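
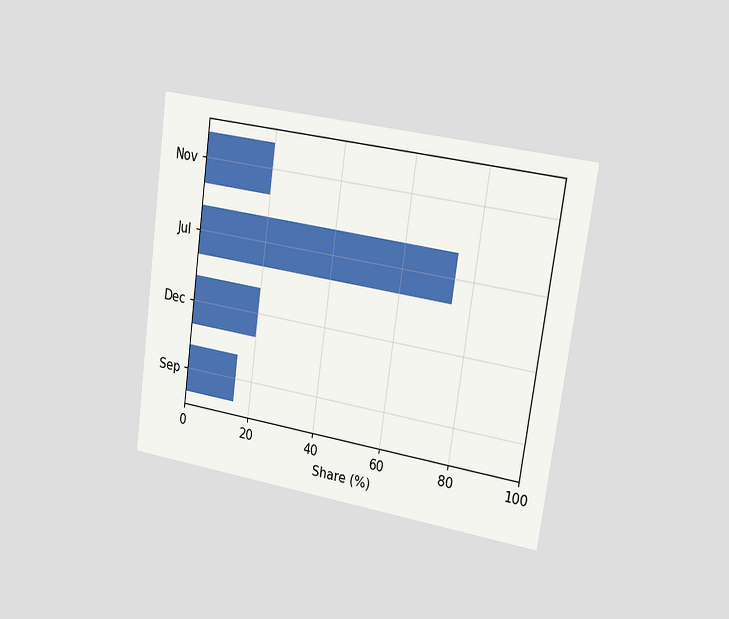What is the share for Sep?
15%

The chart is tilted about 8° clockwise and viewed slightly from the right. Reading along the chart's x-axis, the Sep bar reaches 15%.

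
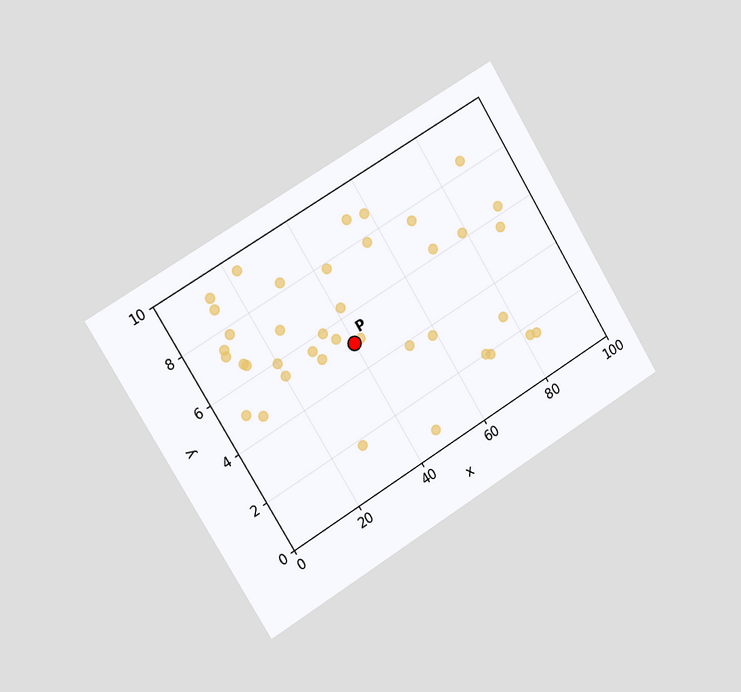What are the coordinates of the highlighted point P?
The chart is tilted about 31° counter-clockwise and viewed slightly from the left. Following the gridlines from P to each axis, P sits at (40, 5).

(40, 5)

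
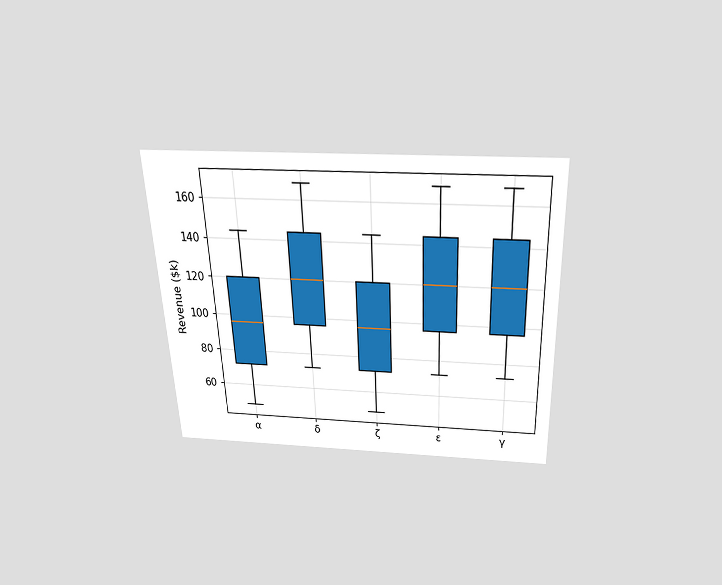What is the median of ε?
$120k

The chart is tilted about 3° counter-clockwise and viewed slightly from above. The median line in the ε box sits at $120k.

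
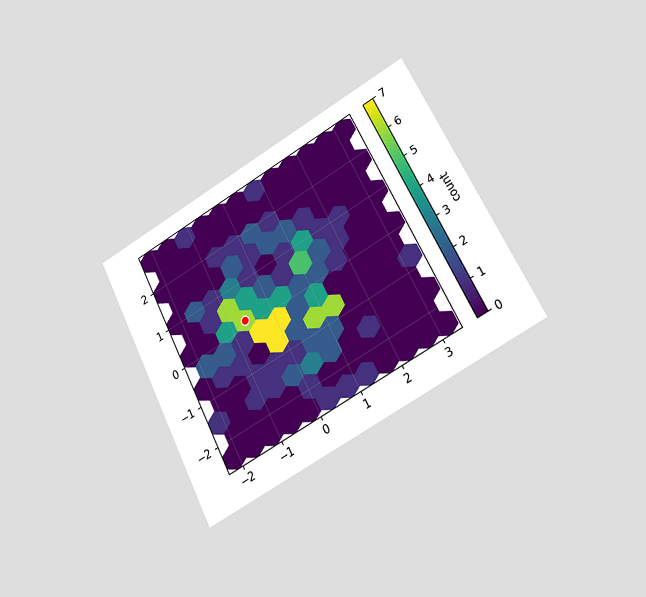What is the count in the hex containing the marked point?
6

The chart is tilted about 27° counter-clockwise and viewed slightly from the right. The marked hex reads 6 on the colorbar.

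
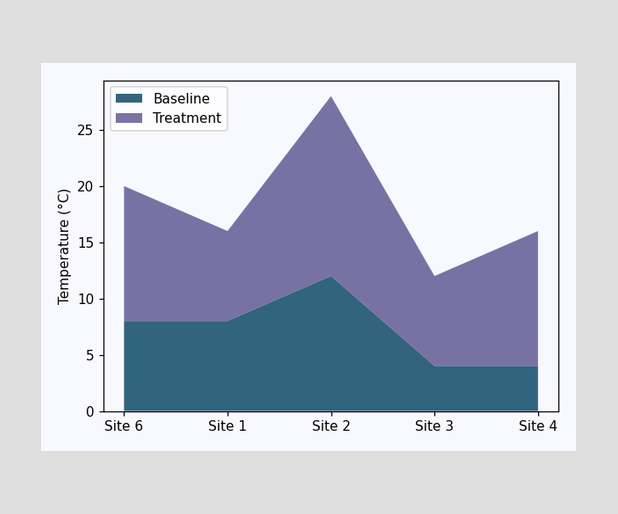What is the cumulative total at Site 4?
16°C

The stacked total at Site 4 reaches 16°C.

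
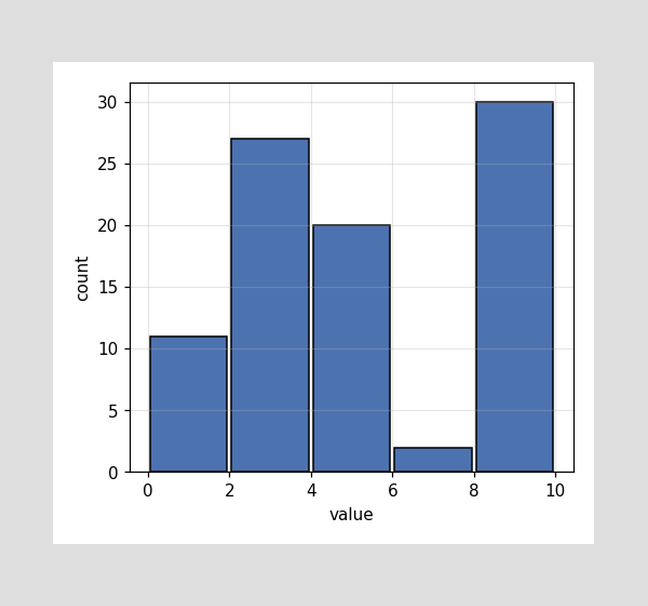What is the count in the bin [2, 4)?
27

The [2, 4) bin has height 27.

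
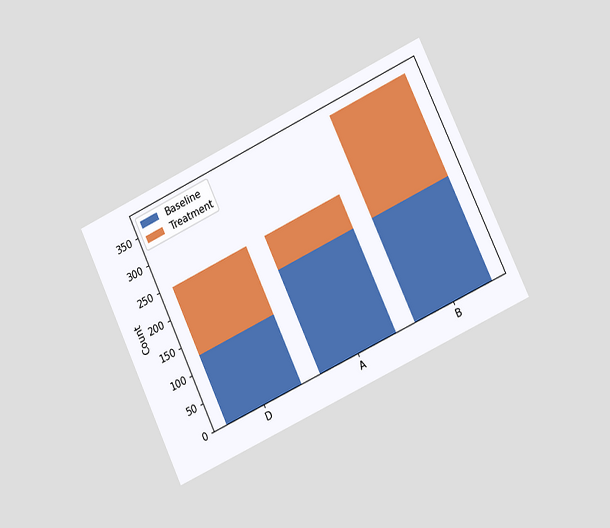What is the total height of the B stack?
The chart is tilted about 25° counter-clockwise and viewed slightly from the right. The B stack's top reaches 372 on the y-axis.

372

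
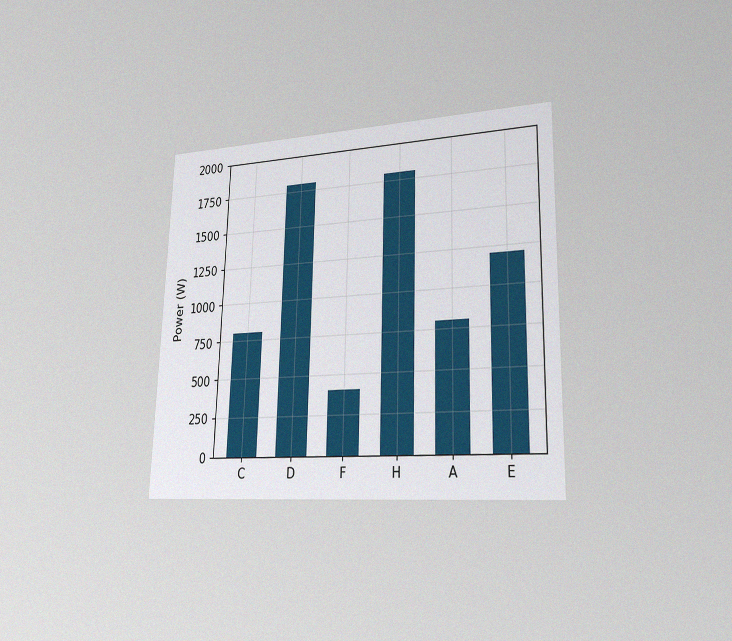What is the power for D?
1800W

The chart is viewed slightly from the right, with some photo noise. Reading along the chart's y-axis, the D bar reaches 1800W.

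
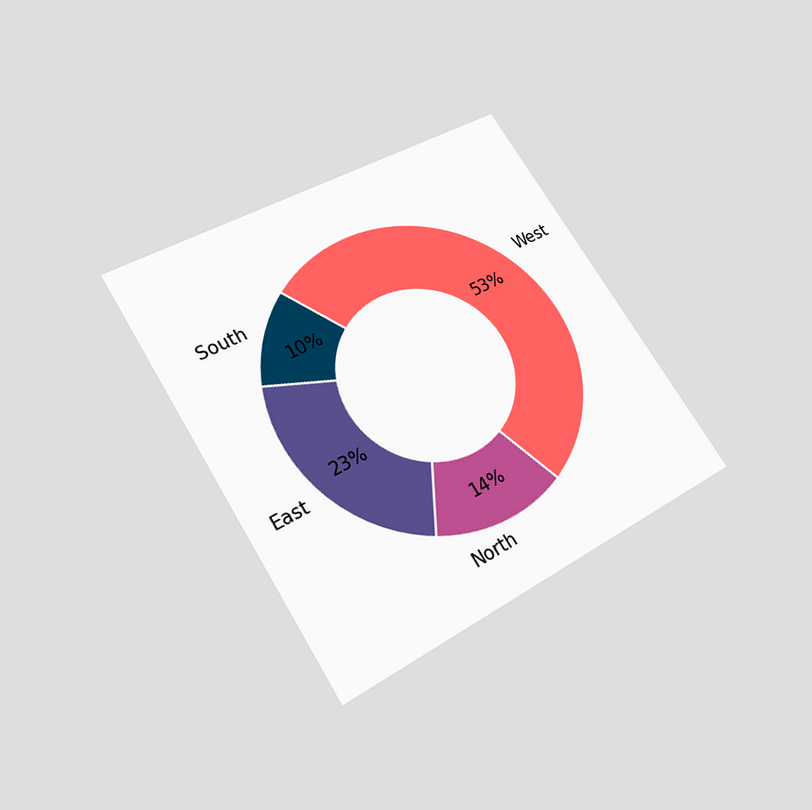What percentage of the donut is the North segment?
The chart is tilted about 32° counter-clockwise and viewed slightly from below. The North segment takes up 14% of the ring.

14%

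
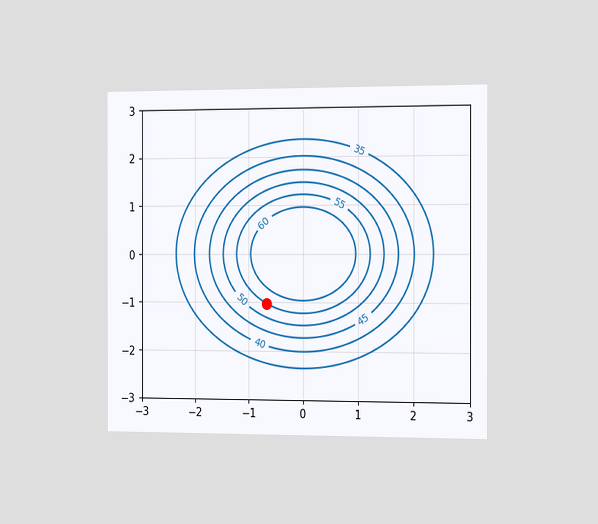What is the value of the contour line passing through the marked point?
The chart is viewed slightly from the right. The marked point sits on the contour labelled 55.

55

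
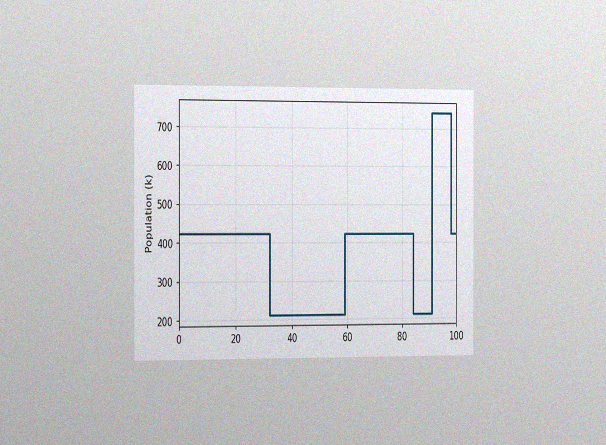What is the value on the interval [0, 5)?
The chart is viewed slightly from the left, with some photo noise. On [0, 5) the step sits at 424k.

424k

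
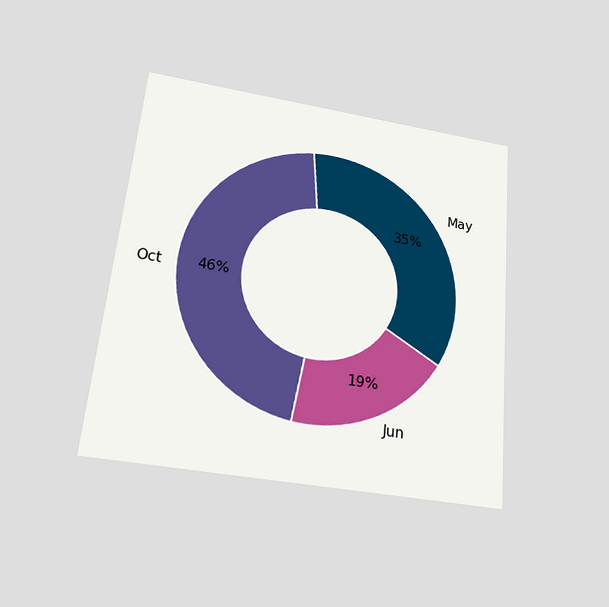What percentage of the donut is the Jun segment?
The chart is tilted about 5° clockwise and viewed slightly from below. The Jun segment takes up 19% of the ring.

19%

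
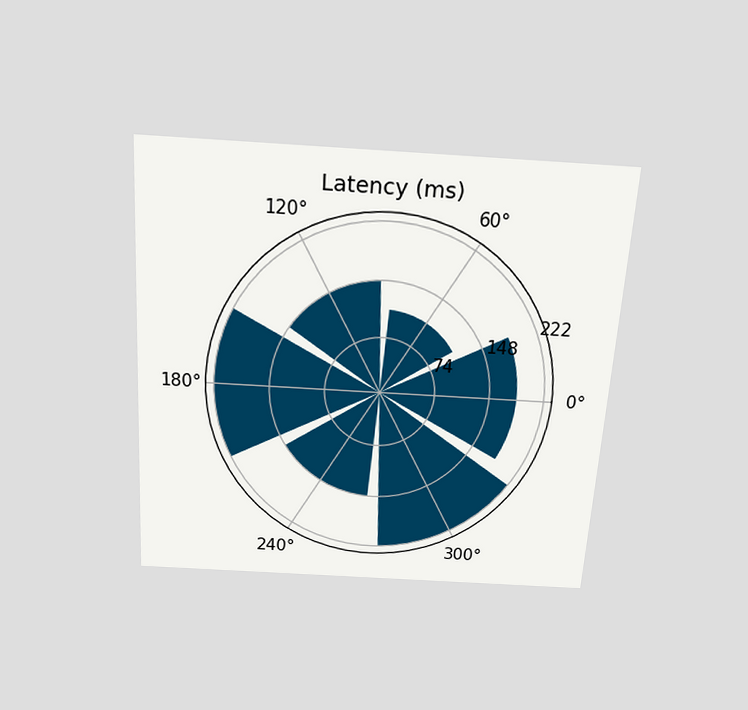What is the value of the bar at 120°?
148ms

The chart is tilted about 4° clockwise and viewed slightly from above. The bar at 120° reaches 148ms on the radial axis.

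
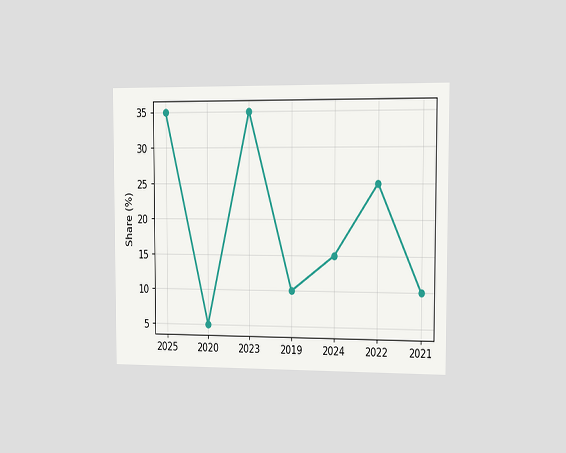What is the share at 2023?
The chart is viewed slightly from the right. At 2023, the line is at 35%.

35%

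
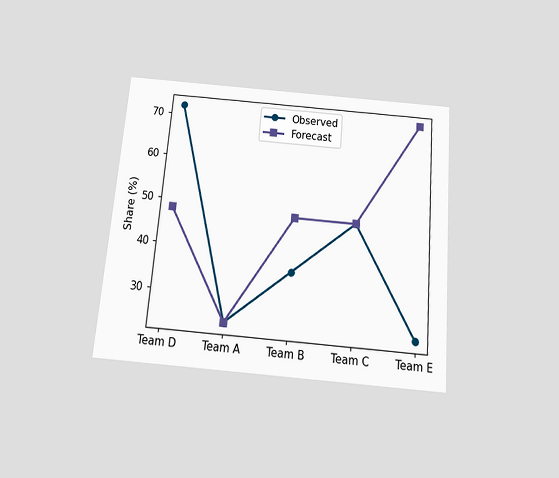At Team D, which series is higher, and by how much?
Observed, by 24%

The chart is tilted about 5° clockwise and viewed slightly from below. At Team D, Observed sits above the other line by 24%.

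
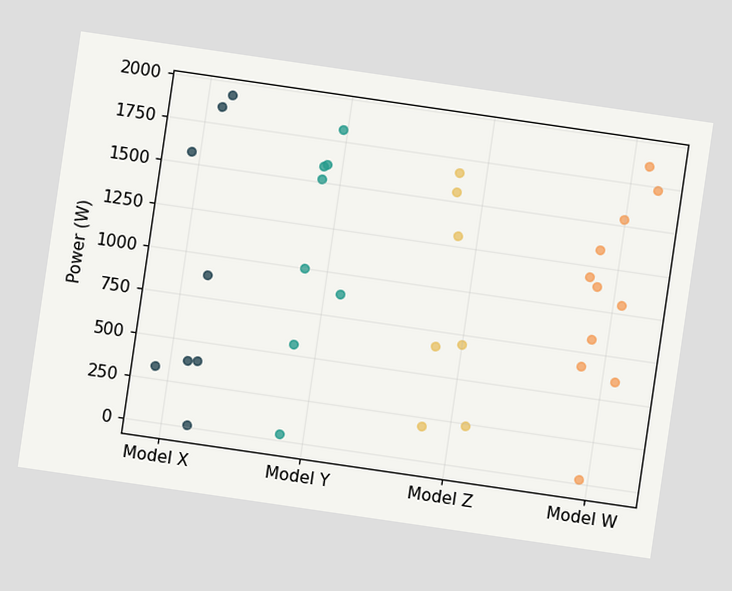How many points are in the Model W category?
11

The chart is tilted about 8° clockwise. Counting the markers in the Model W column gives 11.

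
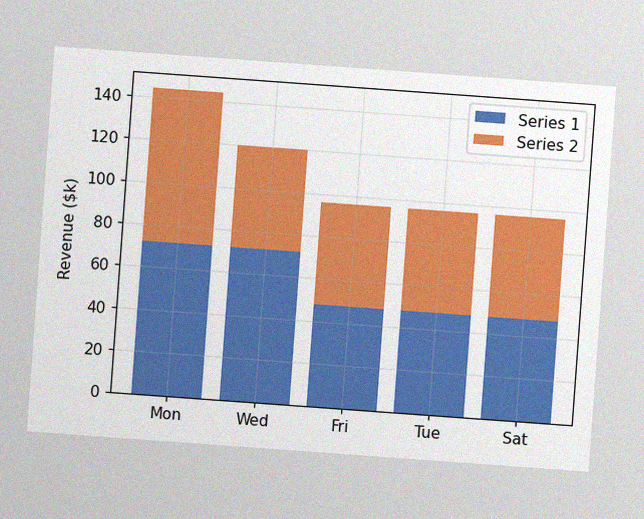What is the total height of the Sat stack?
The chart is tilted about 4° clockwise, with some photo noise. The Sat stack's top reaches $96k on the y-axis.

$96k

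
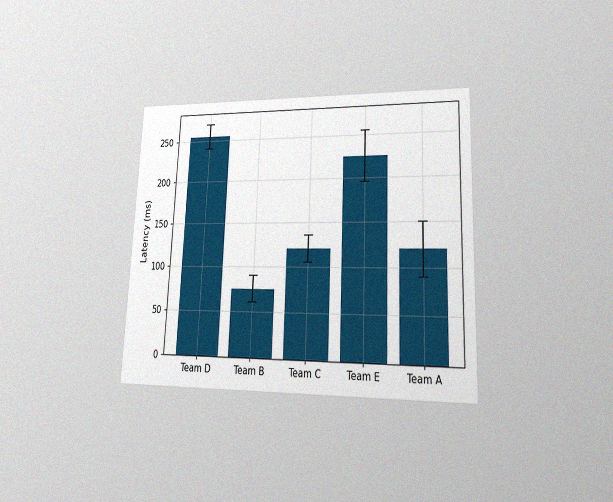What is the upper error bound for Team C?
135ms

The chart is tilted about 2° clockwise and viewed at a slight angle, with some photo noise. The Team C bar's upper whisker reaches 135ms.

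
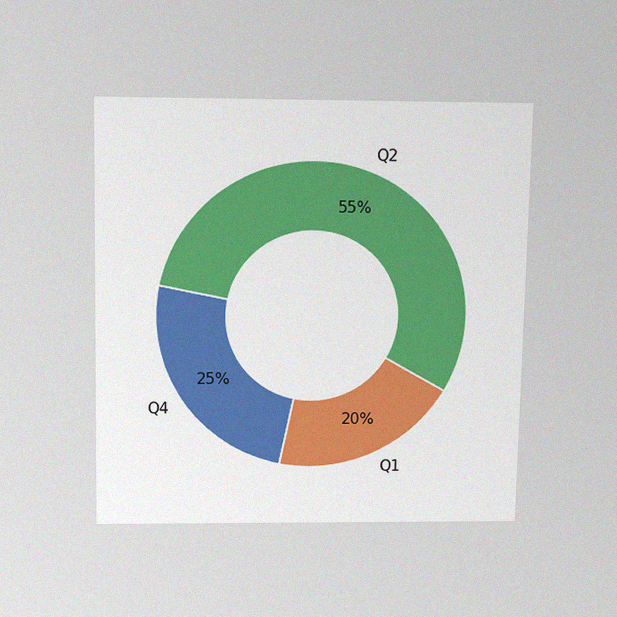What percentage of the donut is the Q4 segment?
25%

The chart is viewed slightly from above, with some photo noise. The Q4 segment takes up 25% of the ring.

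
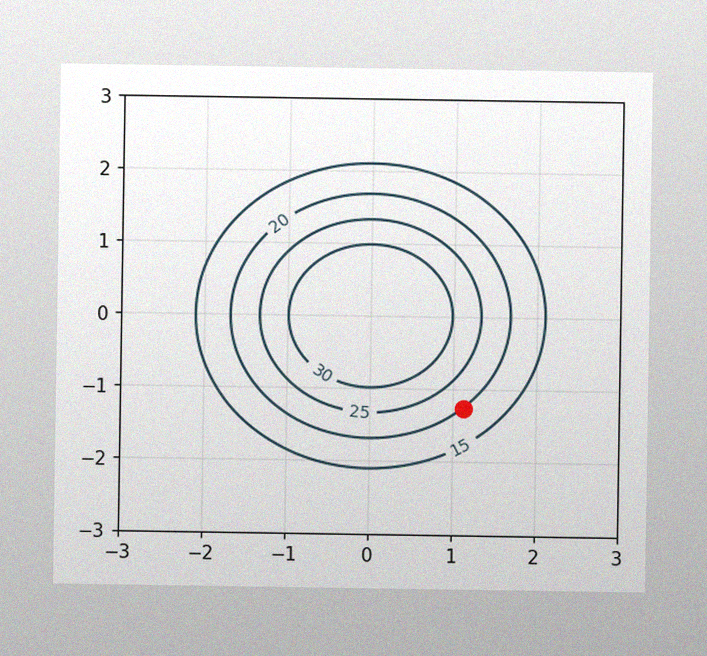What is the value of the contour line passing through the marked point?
20

The image has some photo noise and uneven lighting. The marked point sits on the contour labelled 20.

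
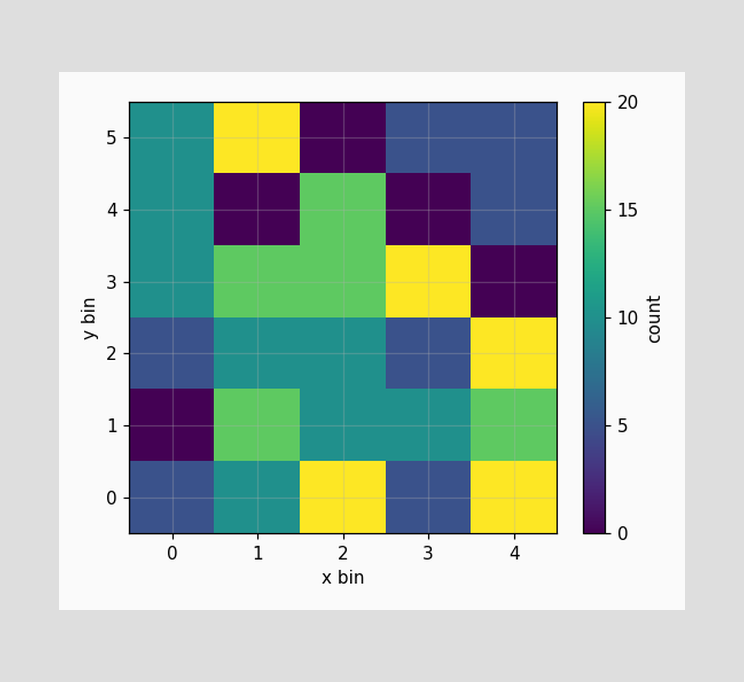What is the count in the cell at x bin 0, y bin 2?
Matching the cell (0, 2) against the colorbar gives 5.

5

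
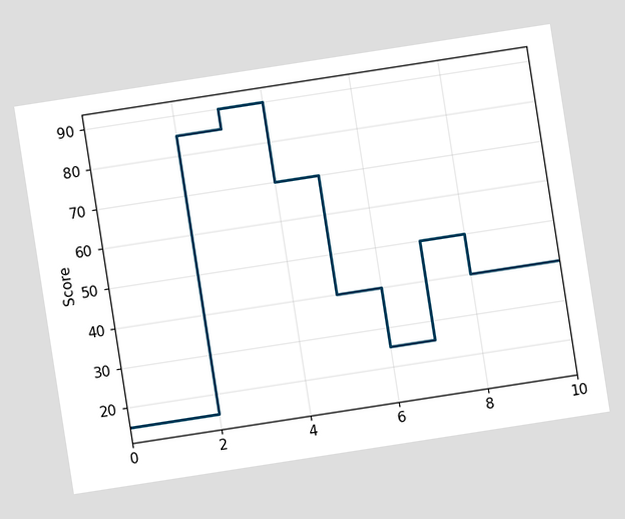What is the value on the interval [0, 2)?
The chart is tilted about 9° counter-clockwise. On [0, 2) the step sits at 15.

15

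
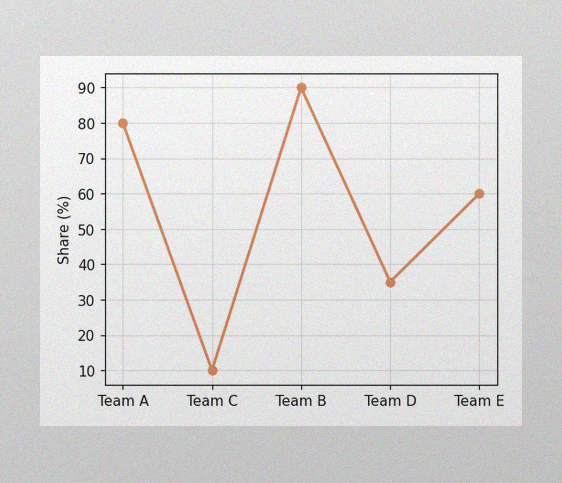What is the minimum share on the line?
10%

The image has some photo noise and uneven lighting. The lowest point is at Team C, and reading across to the y-axis gives 10%.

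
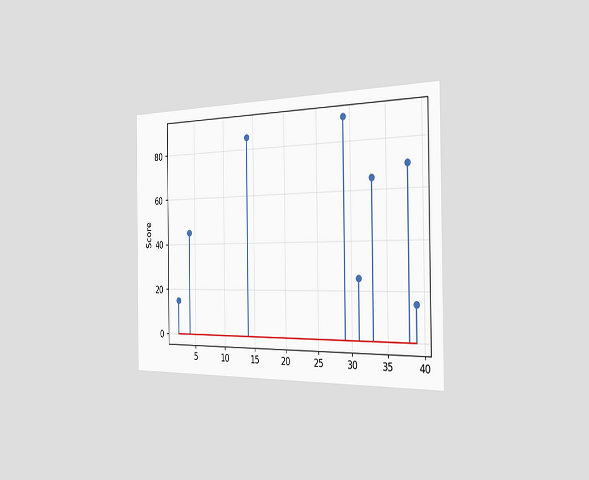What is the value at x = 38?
70

The chart is viewed slightly from the right. The stem at x=38 reaches 70.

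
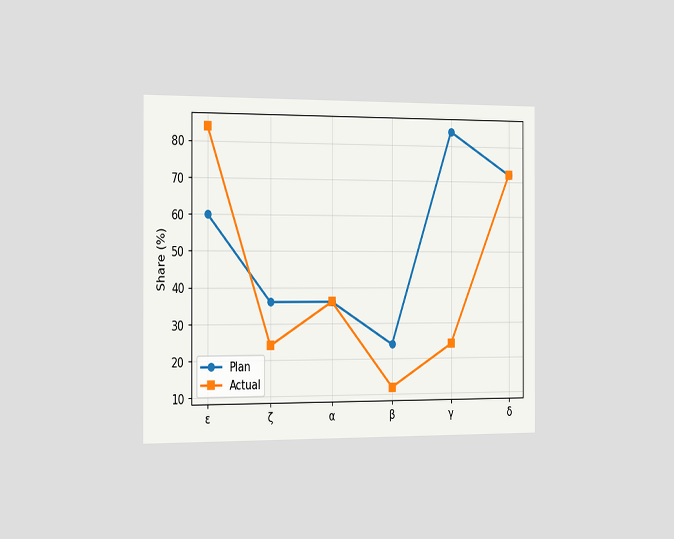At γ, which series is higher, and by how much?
The chart is viewed slightly from the left. At γ, Plan sits above the other line by 60%.

Plan, by 60%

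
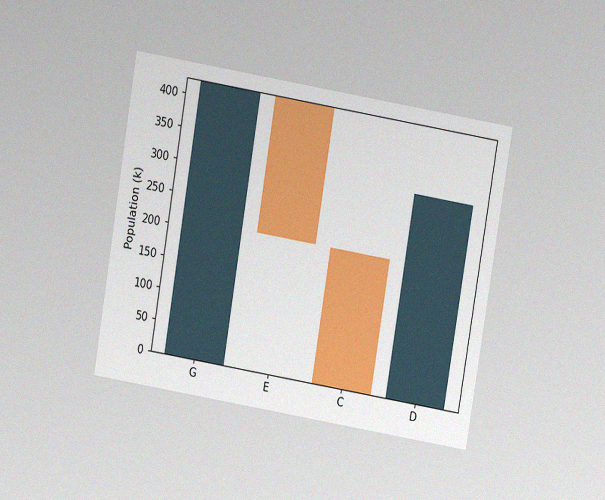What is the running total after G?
The chart is tilted about 10° clockwise and viewed slightly from above, with some photo noise. After G the running total reaches 424k.

424k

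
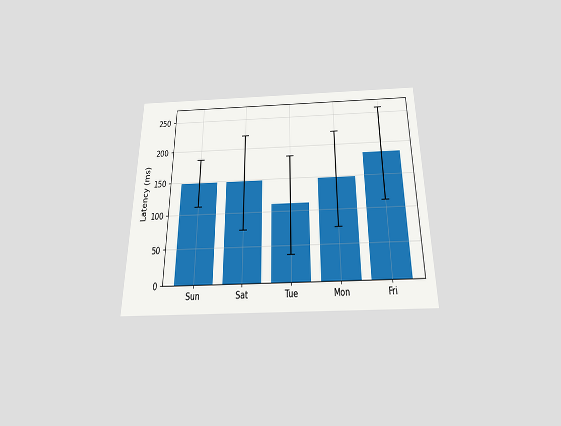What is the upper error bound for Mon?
The chart is viewed slightly from below. The Mon bar's upper whisker reaches 222ms.

222ms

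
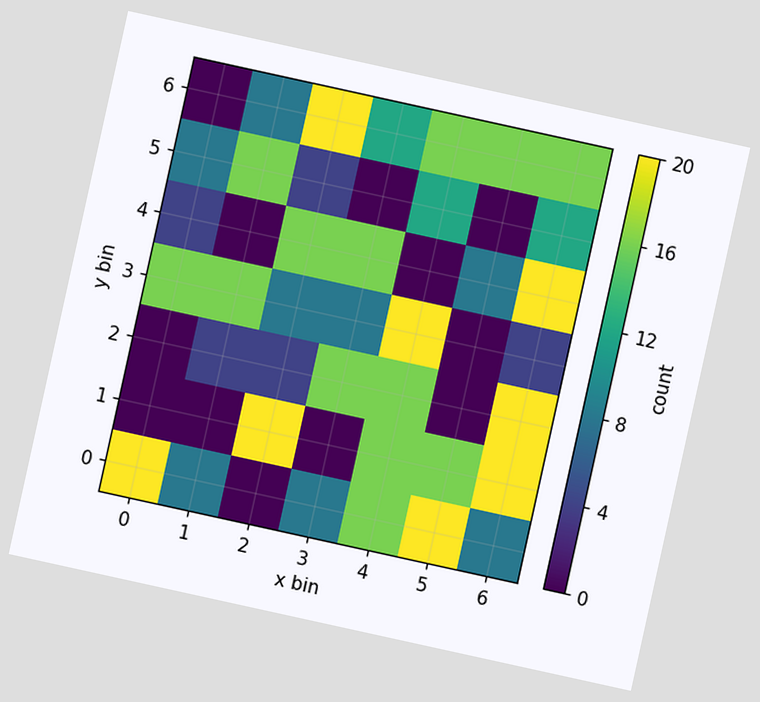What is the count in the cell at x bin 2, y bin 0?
The chart is tilted about 12° clockwise. Matching the cell (2, 0) against the colorbar gives 0.

0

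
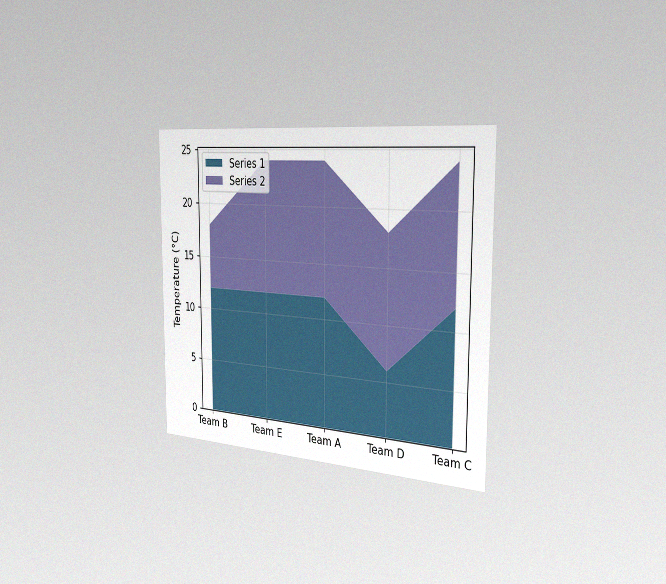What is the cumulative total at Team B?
18°C

The chart is viewed slightly from the right, with some photo noise. The stacked total at Team B reaches 18°C.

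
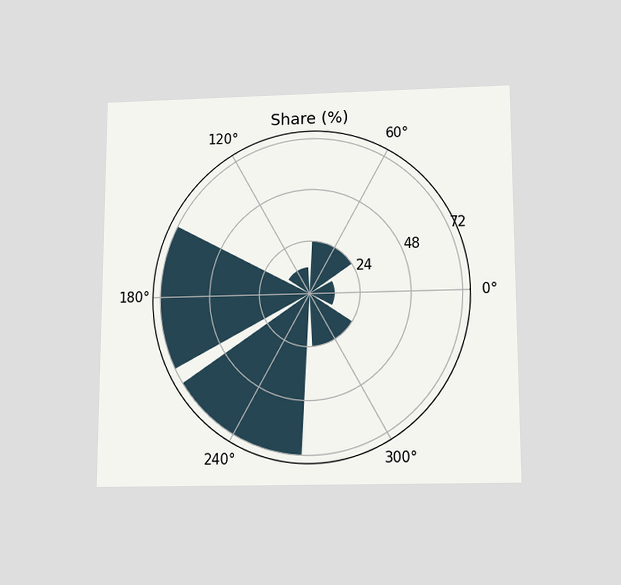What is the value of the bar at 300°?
The chart is viewed slightly from below. The bar at 300° reaches 24% on the radial axis.

24%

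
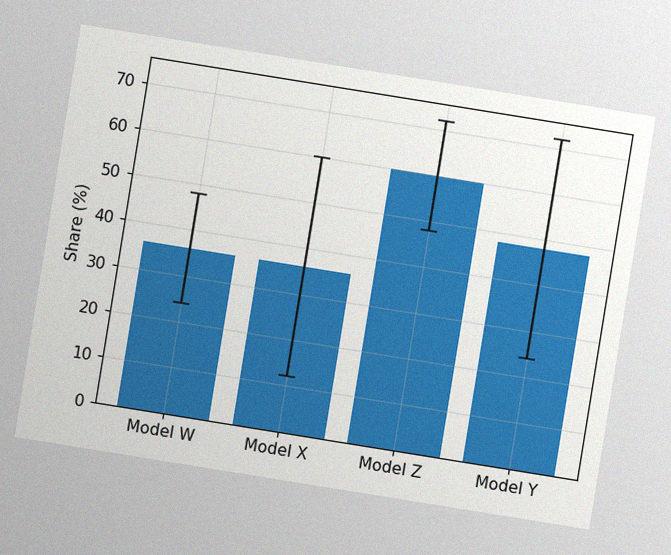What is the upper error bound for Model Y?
72%

The chart is tilted about 9° clockwise, with some photo noise. The Model Y bar's upper whisker reaches 72%.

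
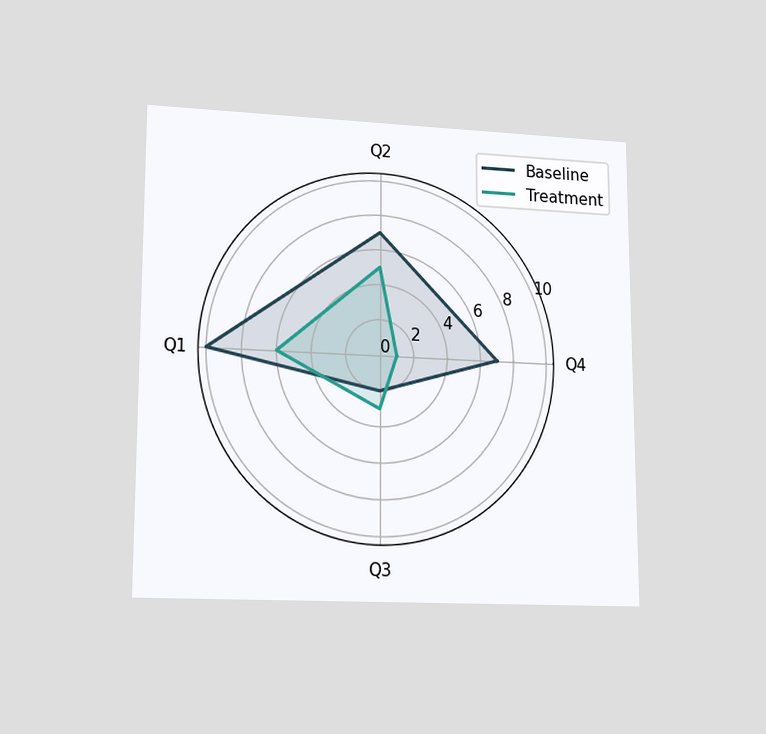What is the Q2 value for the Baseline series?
The chart is viewed at a slight angle. On the Q2 axis, Baseline reaches 7.

7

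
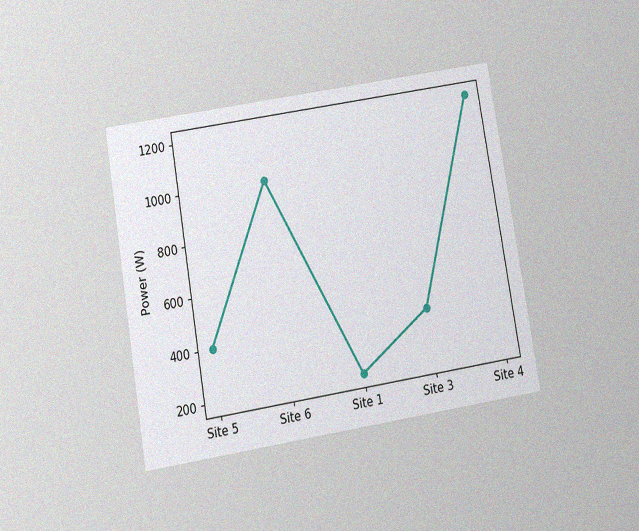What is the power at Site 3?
400W

The chart is tilted about 10° counter-clockwise and viewed slightly from below, with some photo noise. At Site 3, the line is at 400W.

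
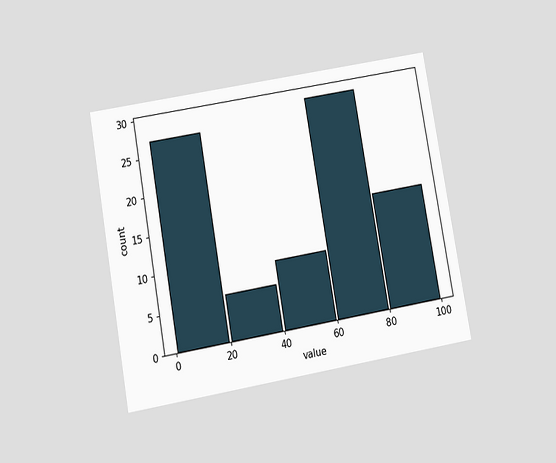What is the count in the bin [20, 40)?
6

The chart is tilted about 10° counter-clockwise and viewed slightly from below. The [20, 40) bin has height 6.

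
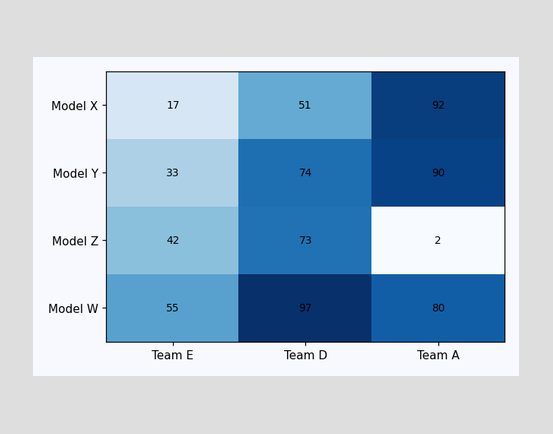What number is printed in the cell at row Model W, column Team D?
97

The (Model W, Team D) cell reads 97.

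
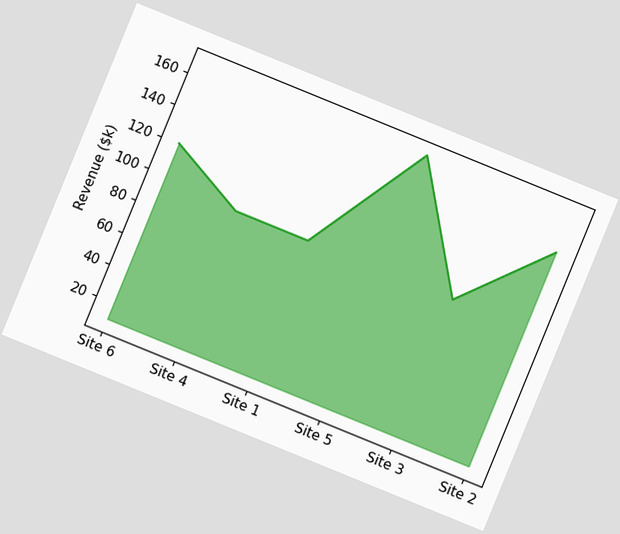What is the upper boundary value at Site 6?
The chart is tilted about 22° clockwise. At Site 6 the upper boundary is at $120k.

$120k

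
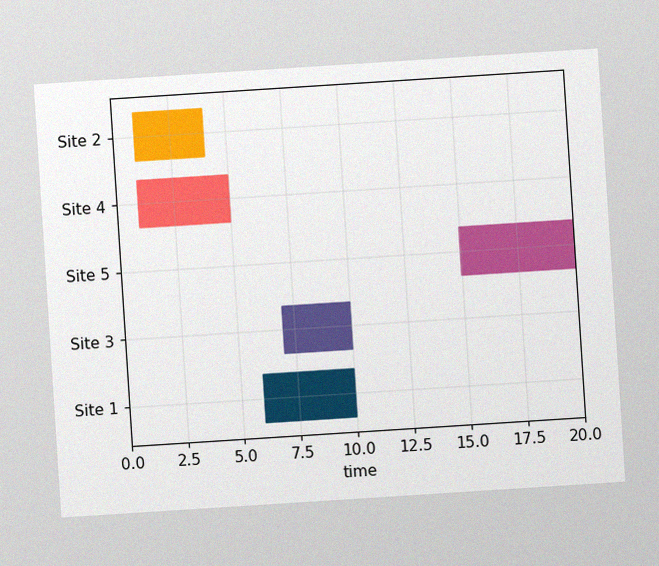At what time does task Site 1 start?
6

The chart is tilted about 4° counter-clockwise, with some photo noise. The Site 1 bar begins at t=6.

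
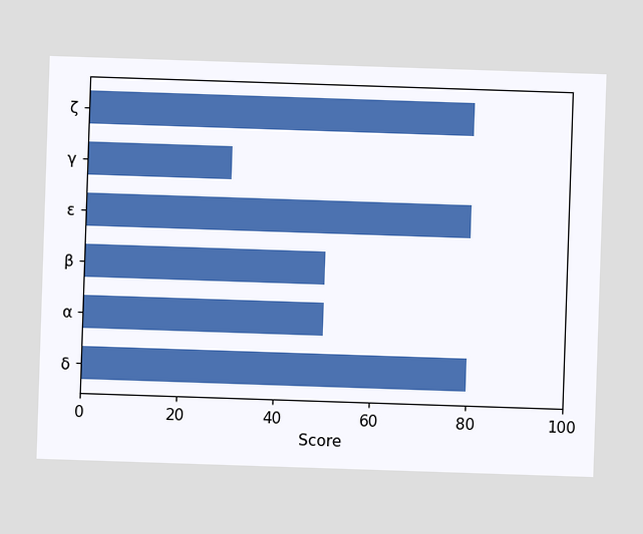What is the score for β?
50

Reading along the chart's x-axis, the β bar reaches 50.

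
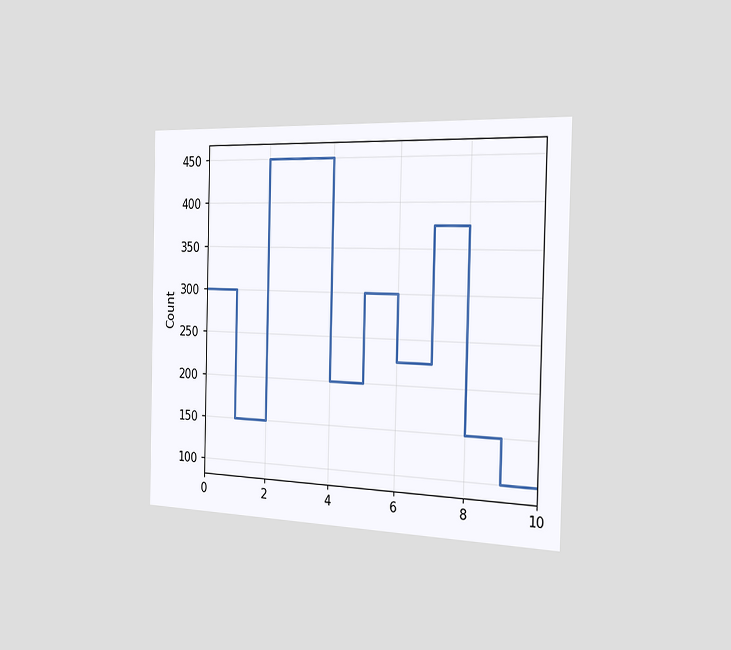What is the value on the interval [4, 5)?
The chart is viewed slightly from the right. On [4, 5) the step sits at 200.

200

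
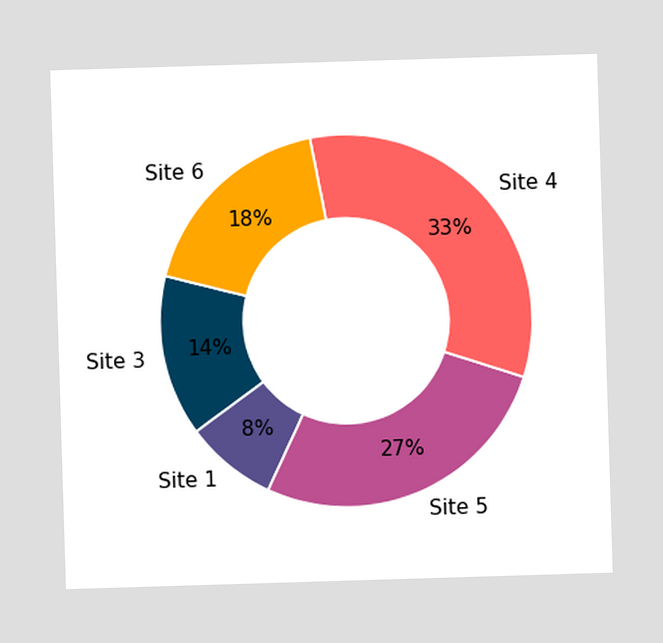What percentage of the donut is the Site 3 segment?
The Site 3 segment takes up 14% of the ring.

14%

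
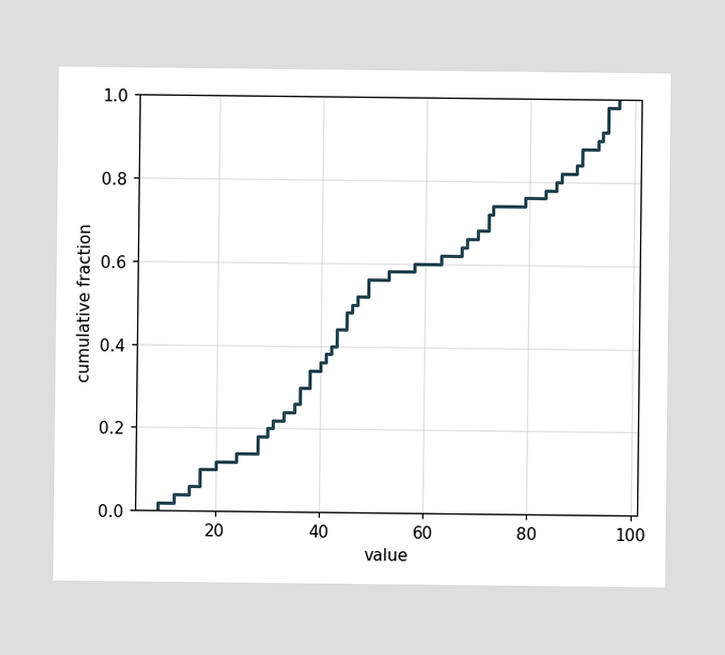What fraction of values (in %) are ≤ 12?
At x=12 the ECDF step is at 4%.

4%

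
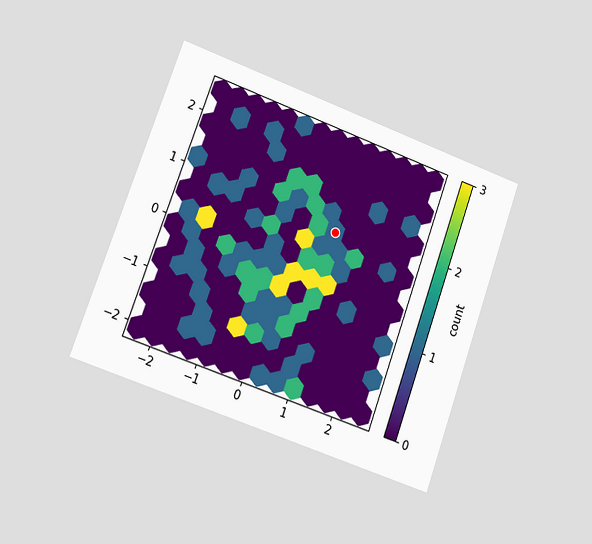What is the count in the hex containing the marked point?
The chart is tilted about 20° clockwise and viewed slightly from the left. The marked hex reads 1 on the colorbar.

1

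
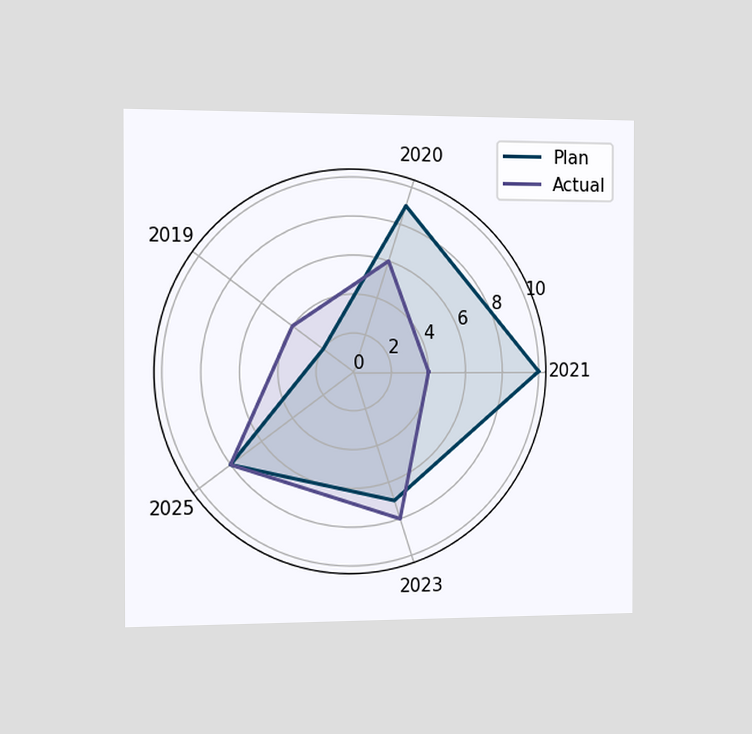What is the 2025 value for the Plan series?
The chart is viewed slightly from the left. On the 2025 axis, Plan reaches 8.

8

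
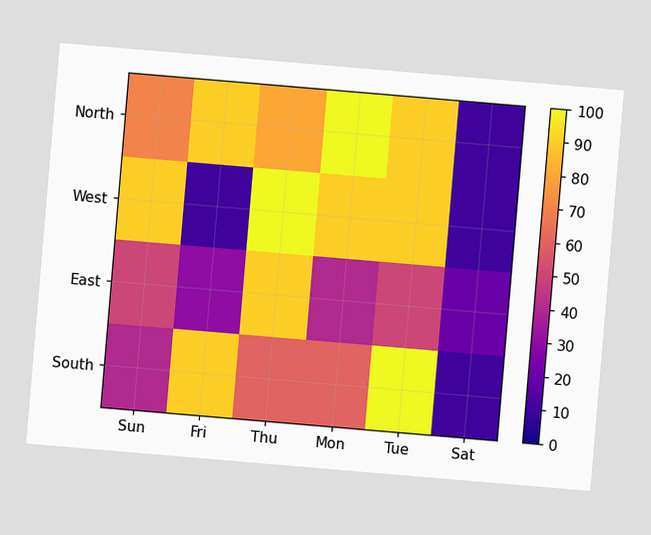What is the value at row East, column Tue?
The chart is tilted about 5° clockwise. Matching cell (East, Tue) against the colorbar gives 50.

50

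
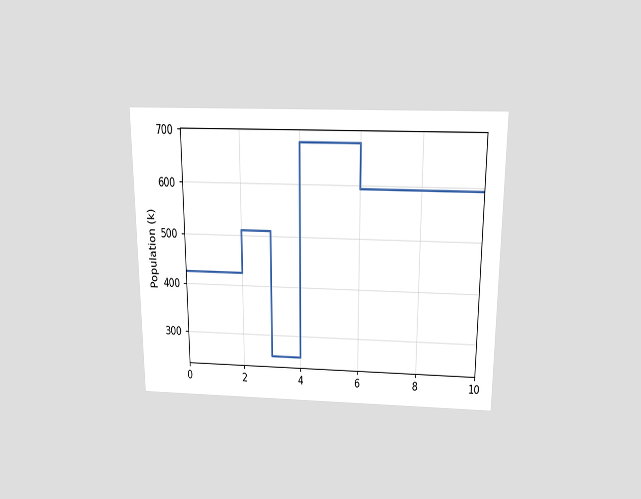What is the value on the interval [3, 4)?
The chart is viewed slightly from above. On [3, 4) the step sits at 255k.

255k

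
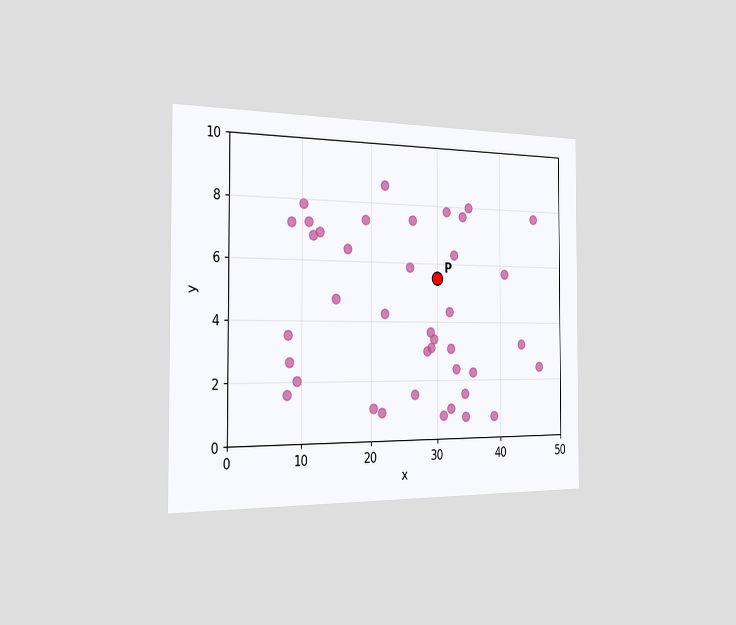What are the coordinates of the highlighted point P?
(30, 5.5)

The chart is viewed slightly from the left. Following the gridlines from P to each axis, P sits at (30, 5.5).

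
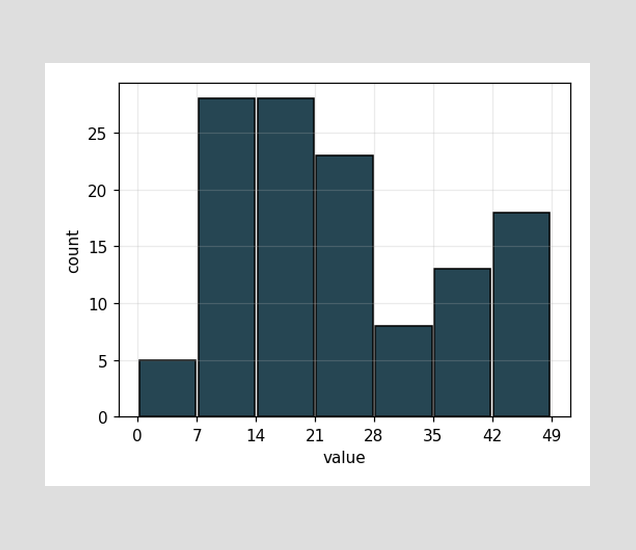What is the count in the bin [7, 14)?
The [7, 14) bin has height 28.

28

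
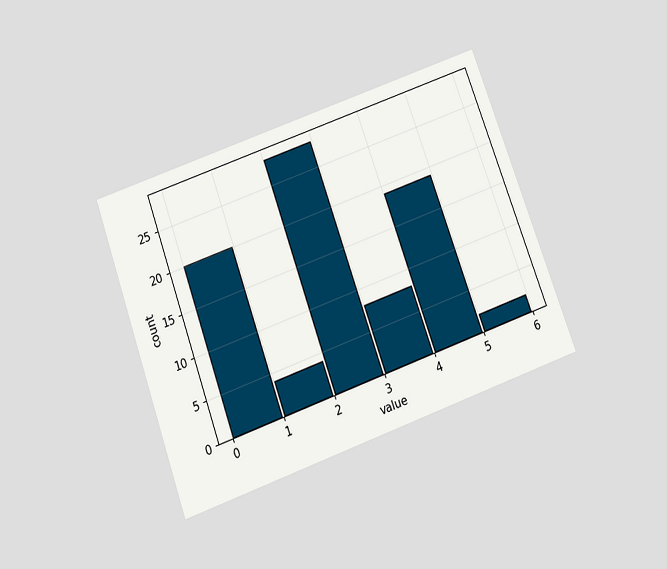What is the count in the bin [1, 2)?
The chart is tilted about 20° counter-clockwise and viewed slightly from below. The [1, 2) bin has height 4.

4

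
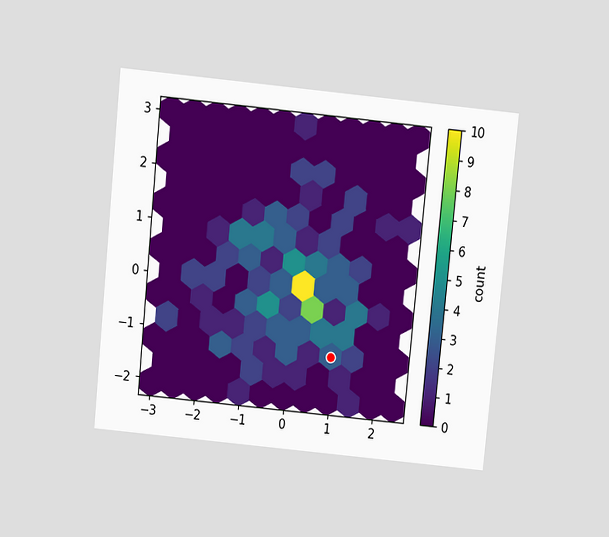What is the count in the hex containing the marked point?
The chart is tilted about 6° clockwise and viewed at a slight angle. The marked hex reads 3 on the colorbar.

3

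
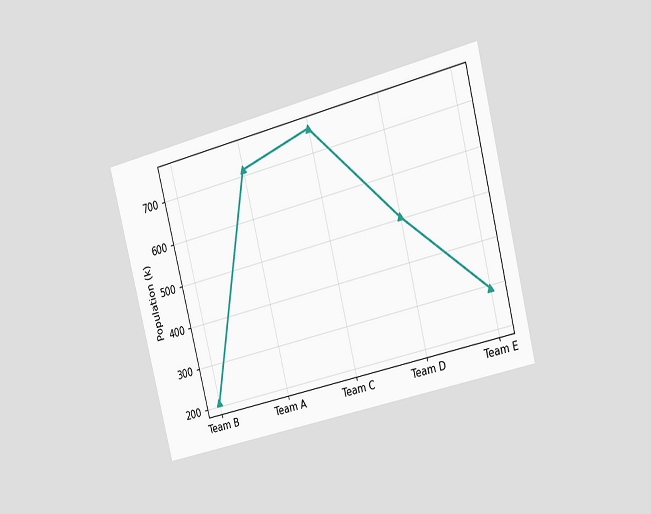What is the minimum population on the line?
The chart is tilted about 14° counter-clockwise and viewed at a slight angle. The lowest point is at Team B, and reading across to the y-axis gives 210k.

210k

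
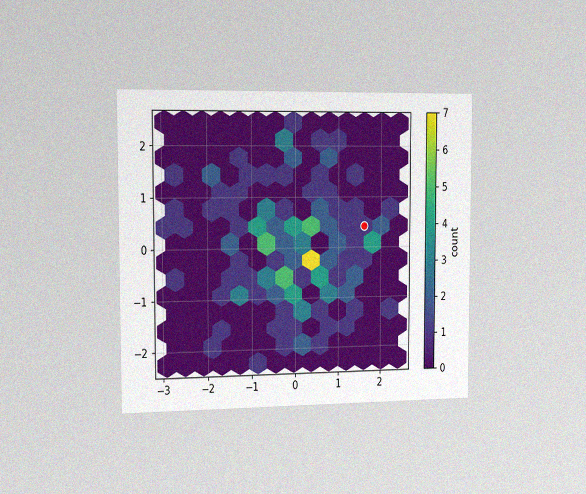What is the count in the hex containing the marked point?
1

The chart is viewed slightly from the left, with some photo noise. The marked hex reads 1 on the colorbar.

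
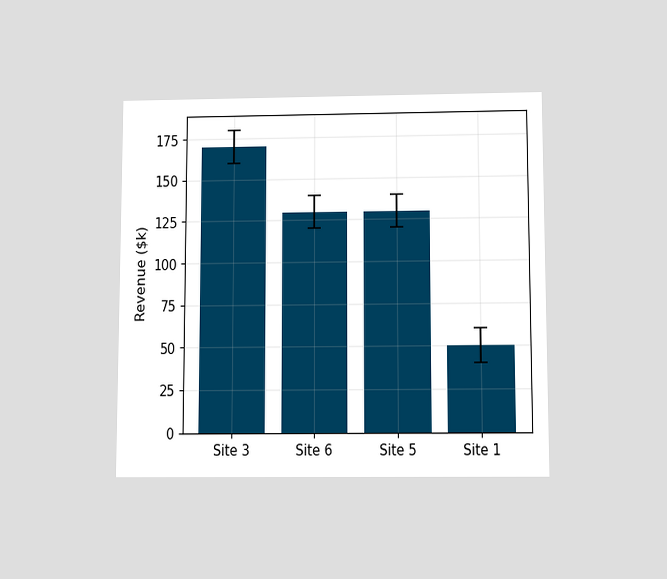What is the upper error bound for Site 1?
The chart is viewed slightly from below. The Site 1 bar's upper whisker reaches $60k.

$60k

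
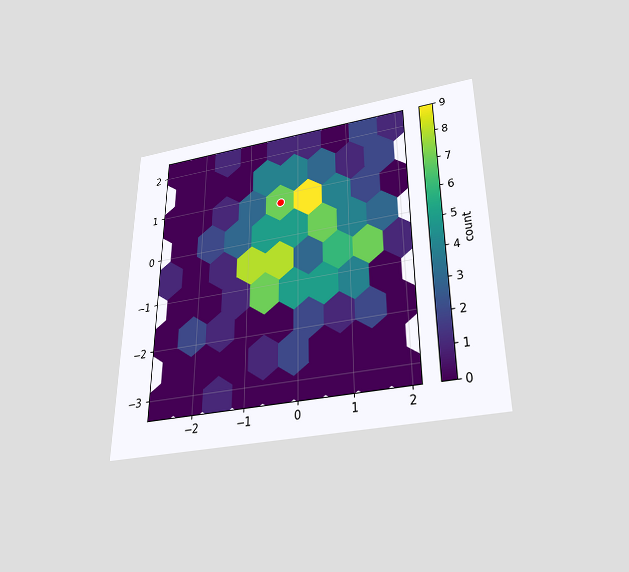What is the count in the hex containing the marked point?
The chart is viewed slightly from below. The marked hex reads 7 on the colorbar.

7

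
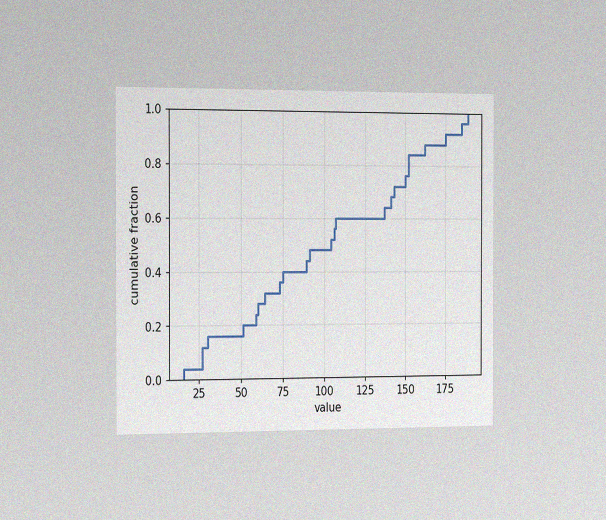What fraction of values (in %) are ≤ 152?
84%

The chart is viewed slightly from the left, with some photo noise. At x=152 the ECDF step is at 84%.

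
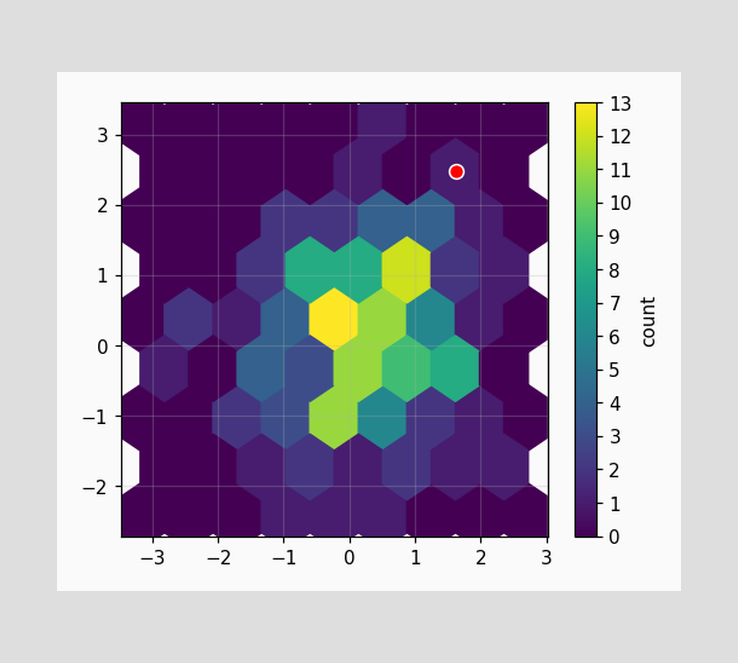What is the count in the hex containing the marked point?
The marked hex reads 1 on the colorbar.

1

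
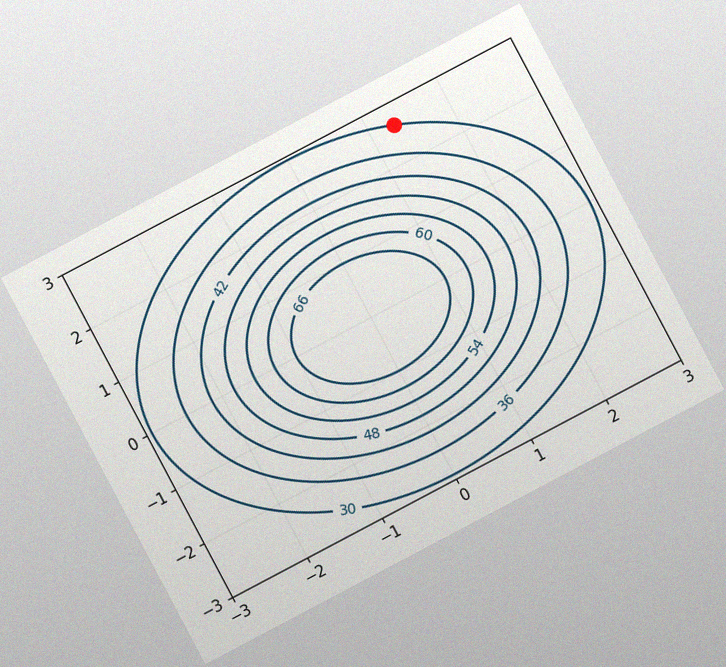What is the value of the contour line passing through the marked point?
30

The chart is tilted about 28° counter-clockwise, with some photo noise. The marked point sits on the contour labelled 30.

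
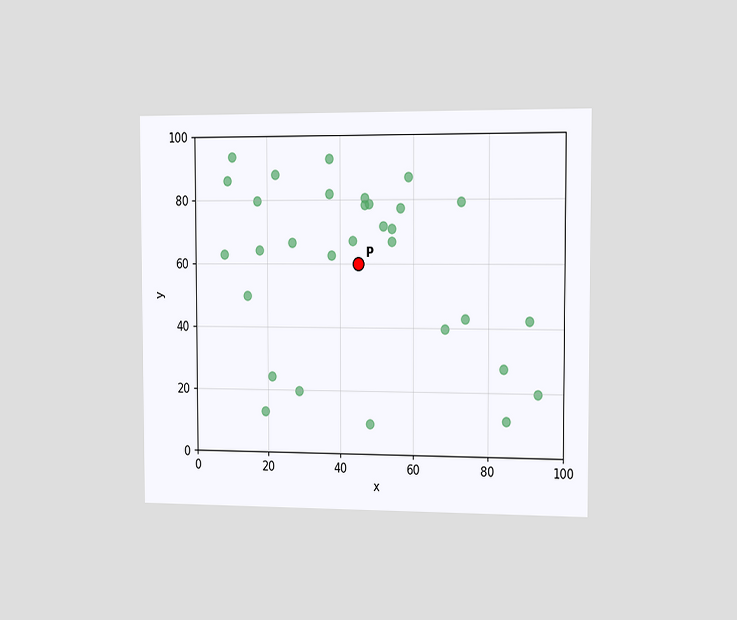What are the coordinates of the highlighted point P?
(45, 60)

The chart is viewed slightly from the right. Following the gridlines from P to each axis, P sits at (45, 60).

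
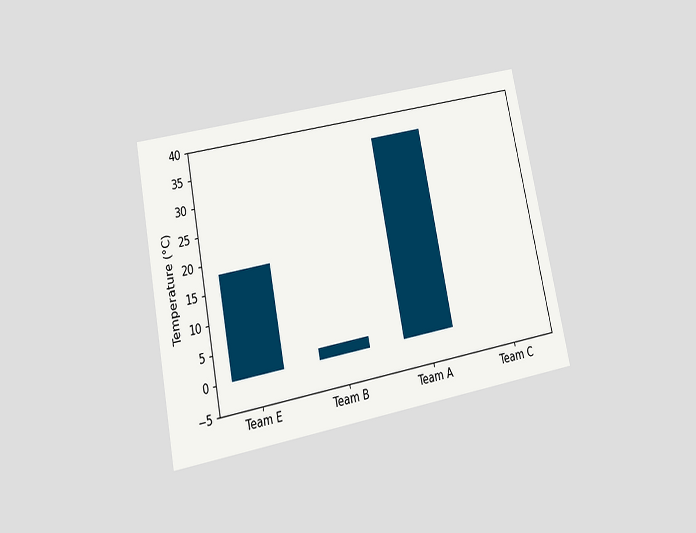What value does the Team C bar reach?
The chart is tilted about 11° counter-clockwise and viewed slightly from below. Reading along the chart's y-axis, the Team C bar reaches 0°C.

0°C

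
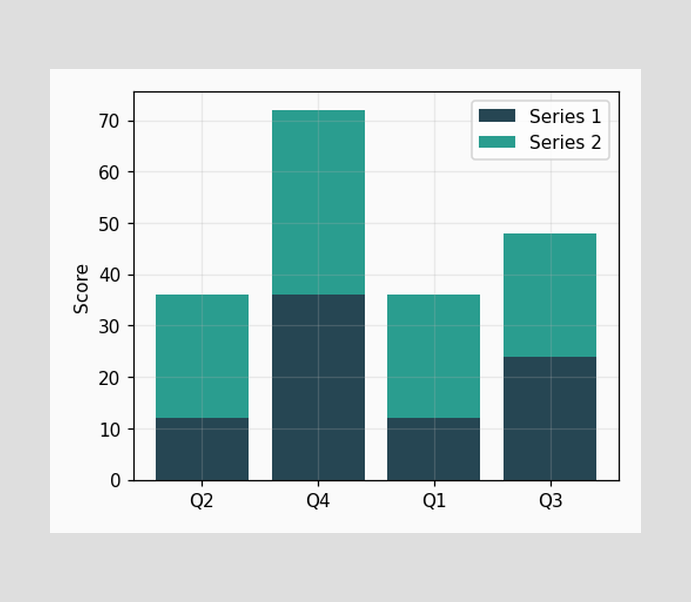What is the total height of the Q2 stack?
36

The Q2 stack's top reaches 36 on the y-axis.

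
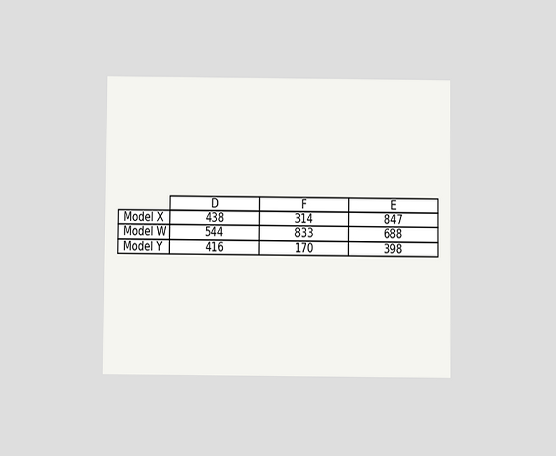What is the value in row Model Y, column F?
The chart is viewed slightly from below. The (Model Y, F) cell reads 170.

170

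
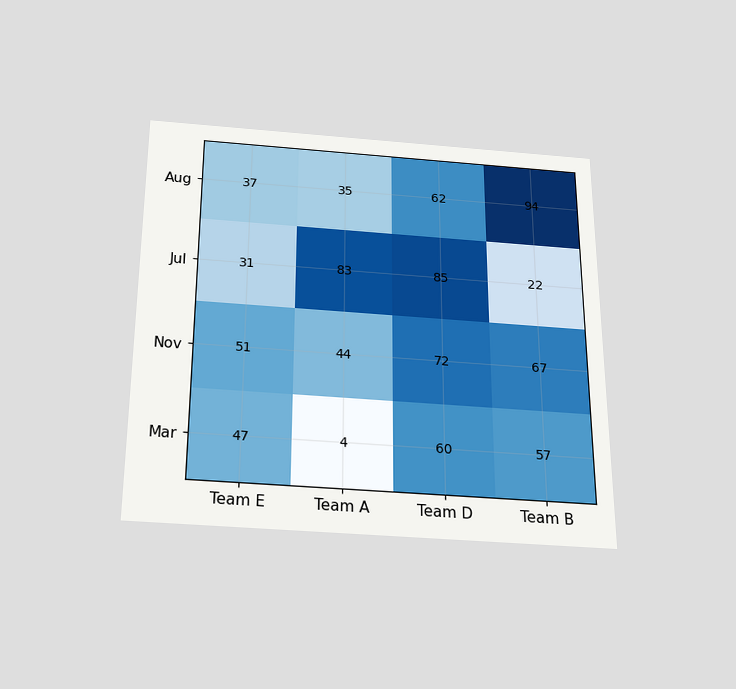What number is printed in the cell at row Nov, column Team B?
67

The chart is viewed slightly from below. The (Nov, Team B) cell reads 67.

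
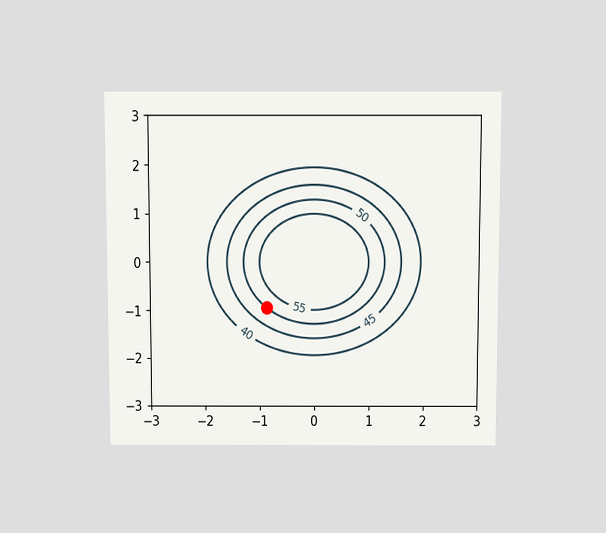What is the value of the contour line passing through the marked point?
The chart is viewed slightly from above. The marked point sits on the contour labelled 50.

50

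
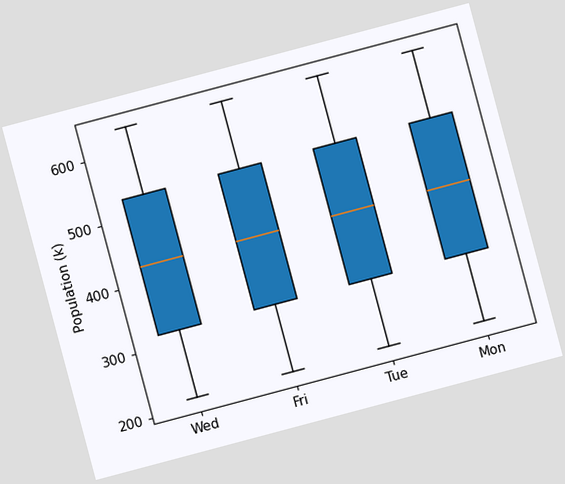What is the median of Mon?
424k

The chart is tilted about 15° counter-clockwise. The median line in the Mon box sits at 424k.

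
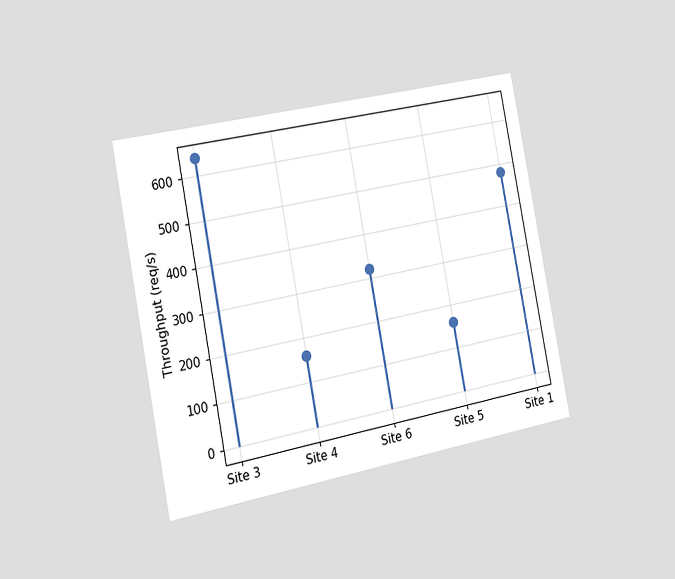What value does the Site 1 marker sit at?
The chart is tilted about 11° counter-clockwise and viewed slightly from the left. The Site 1 marker sits at 480req/s.

480req/s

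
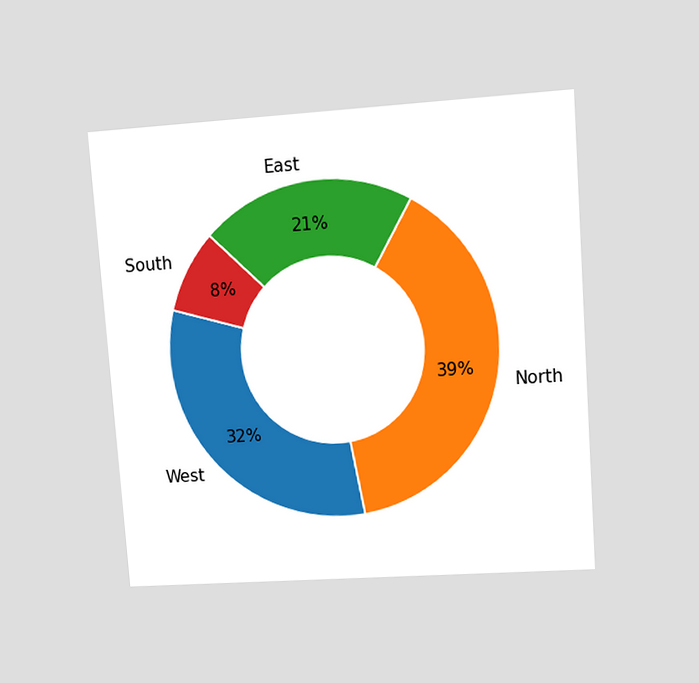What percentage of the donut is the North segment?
39%

The chart is tilted about 4° counter-clockwise and viewed at a slight angle. The North segment takes up 39% of the ring.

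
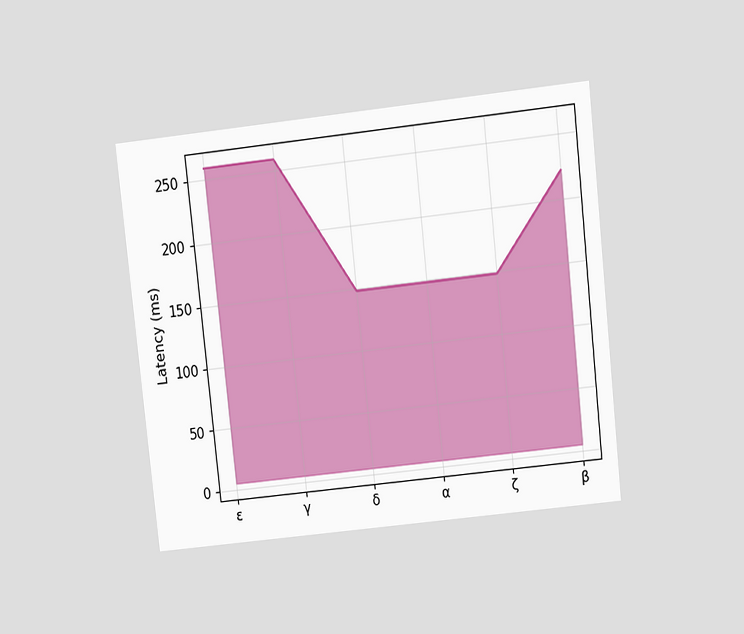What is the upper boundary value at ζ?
148ms

The chart is tilted about 6° counter-clockwise and viewed at a slight angle. At ζ the upper boundary is at 148ms.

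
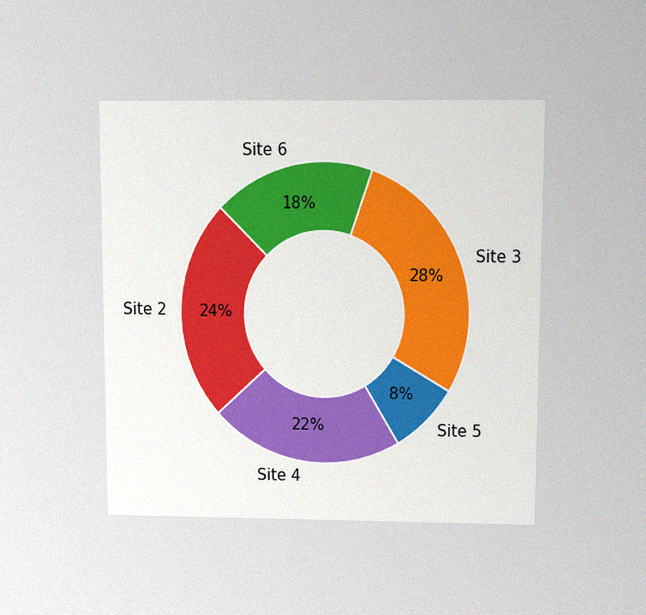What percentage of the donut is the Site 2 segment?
The chart is viewed slightly from above, with some photo noise. The Site 2 segment takes up 24% of the ring.

24%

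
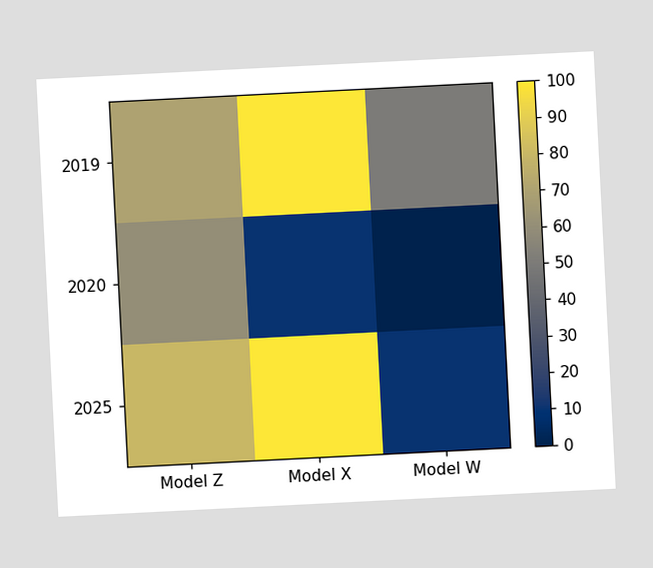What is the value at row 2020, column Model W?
The chart is tilted about 3° counter-clockwise. Matching cell (2020, Model W) against the colorbar gives 0.

0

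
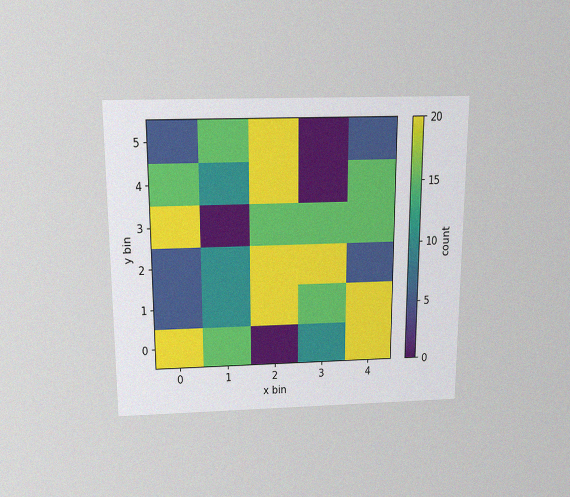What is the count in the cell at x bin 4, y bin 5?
The chart is viewed slightly from above, with some photo noise. Matching the cell (4, 5) against the colorbar gives 5.

5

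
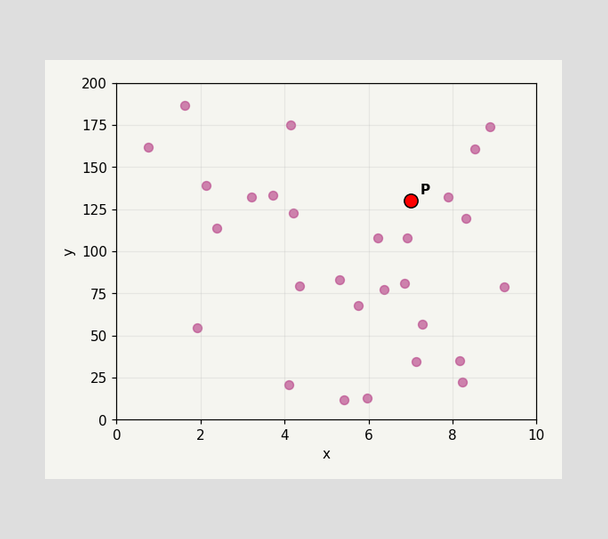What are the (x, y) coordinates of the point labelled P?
Following the gridlines from P to each axis, P sits at (7, 130).

(7, 130)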